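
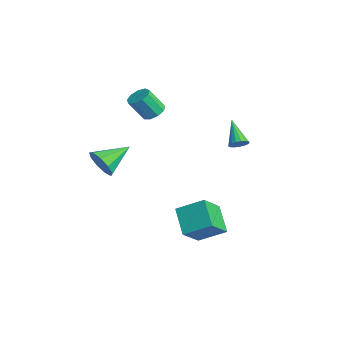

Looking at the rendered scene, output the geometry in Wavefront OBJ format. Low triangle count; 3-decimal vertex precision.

v 2.54 -0.323 -3.271
v 3.156 0.806 -2.579
v 3.764 -0.421 -4.201
v 4.38 0.708 -3.509
v 3.22 -1.308 -2.271
v 3.836 -0.179 -1.579
v 4.444 -1.406 -3.201
v 5.06 -0.277 -2.509
v 1.019 2.581 -0.004
v 1.355 2.548 0.364
v -0.099 2.659 1.024
v 1.336 2.783 0.325
v 1.244 2.972 0.211
v 1.1 3.072 0.048
v 0.938 3.059 -0.128
v 0.794 2.936 -0.275
v 0.702 2.732 -0.36
v 0.682 2.494 -0.363
v 0.739 2.275 -0.284
v 0.861 2.127 -0.141
v 1.018 2.083 0.033
v 1.176 2.152 0.199
v 1.297 2.32 0.319
v -1.121 -0.77 1.65
v -0.657 -0.451 1.908
v -0.774 -1.17 3.009
v -1.239 -1.49 2.75
v -1.028 -0.262 1.992
v -1.145 -0.981 3.093
v -1.442 -0.311 1.916
v -1.559 -1.031 3.016
v -1.706 -0.575 1.715
v -1.823 -1.295 2.816
v -1.697 -0.93 1.484
v -1.814 -1.65 2.584
v -1.418 -1.211 1.33
v -1.535 -1.93 2.43
v -1.001 -1.285 1.326
v -1.118 -2.005 2.426
v -0.64 -1.118 1.473
v -0.757 -1.838 2.574
v -0.504 -0.789 1.703
v -0.621 -1.508 2.804
v 1.23 -4.099 0.089
v 1.717 -4.263 0.741
v 0.87 -2.621 0.731
v 2.019 -4.012 0.331
v 1.952 -3.801 -0.192
v 1.547 -3.729 -0.583
v 0.994 -3.831 -0.66
v 0.551 -4.057 -0.386
v 0.426 -4.303 0.11
v 0.677 -4.453 0.596
v 1.186 -4.438 0.846
f 2 4 1
f 5 2 1
f 1 4 3
f 3 5 1
f 2 8 4
f 6 2 5
f 6 8 2
f 4 8 3
f 7 5 3
f 3 8 7
f 7 6 5
f 8 6 7
f 10 9 12
f 10 12 11
f 12 9 13
f 12 13 11
f 13 9 14
f 13 14 11
f 14 9 15
f 14 15 11
f 15 9 16
f 15 16 11
f 16 9 17
f 16 17 11
f 17 9 18
f 17 18 11
f 18 9 19
f 18 19 11
f 19 9 20
f 19 20 11
f 20 9 21
f 20 21 11
f 21 9 22
f 21 22 11
f 22 9 23
f 22 23 11
f 23 9 10
f 23 10 11
f 25 24 28
f 25 28 26
f 26 28 29
f 26 29 27
f 28 24 30
f 28 30 29
f 29 30 31
f 29 31 27
f 30 24 32
f 30 32 31
f 31 32 33
f 31 33 27
f 32 24 34
f 32 34 33
f 33 34 35
f 33 35 27
f 34 24 36
f 34 36 35
f 35 36 37
f 35 37 27
f 36 24 38
f 36 38 37
f 37 38 39
f 37 39 27
f 38 24 40
f 38 40 39
f 39 40 41
f 39 41 27
f 40 24 42
f 40 42 41
f 41 42 43
f 41 43 27
f 42 24 25
f 42 25 43
f 43 25 26
f 43 26 27
f 45 44 47
f 45 47 46
f 47 44 48
f 47 48 46
f 48 44 49
f 48 49 46
f 49 44 50
f 49 50 46
f 50 44 51
f 50 51 46
f 51 44 52
f 51 52 46
f 52 44 53
f 52 53 46
f 53 44 54
f 53 54 46
f 54 44 45
f 54 45 46



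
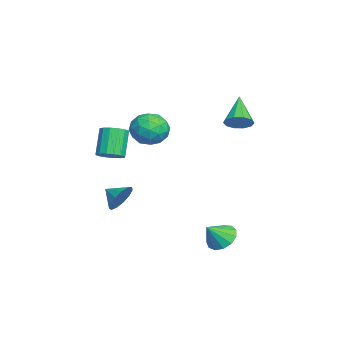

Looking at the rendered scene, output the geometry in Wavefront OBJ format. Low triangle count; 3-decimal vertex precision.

v -0.976 3.111 3.084
v -0.482 2.851 3.67
v -2.524 3.129 4.396
v -0.474 3.351 3.672
v -0.658 3.76 3.449
v -0.964 3.92 3.086
v -1.274 3.772 2.723
v -1.47 3.37 2.497
v -1.478 2.87 2.495
v -1.294 2.461 2.718
v -0.988 2.301 3.081
v -0.678 2.449 3.444
v -2.96 -1.078 0.748
v -2.391 -2.05 1.053
v -4.069 -1.25 2.267
v -3.5 -2.222 2.572
v -2.962 -1.189 2.633
v -2.277 -1.082 1.695
v -4.183 -2.218 1.625
v -3.498 -2.111 0.687
v -3.148 -2.755 1.595
v -2.393 -2.119 2.218
v -4.067 -1.181 1.102
v -3.312 -0.545 1.725
v -2.578 -1.549 0.767
v -3.882 -1.751 2.553
v -3.565 -1.144 2.589
v -3.231 -1.715 2.768
v -2.511 -0.98 1.144
v -2.177 -1.552 1.323
v -2.512 -1.045 2.252
v -4.283 -1.748 1.997
v -3.949 -2.32 2.176
v -3.229 -1.585 0.552
v -2.895 -2.156 0.731
v -3.948 -2.255 1.068
v -2.689 -2.535 1.265
v -3.34 -2.636 2.158
v -3.742 -2.633 1.601
v -3.339 -2.571 1.05
v -2.245 -2.161 1.631
v -2.897 -2.262 2.524
v -2.58 -1.655 2.56
v -2.178 -1.592 2.008
v -2.689 -2.575 1.95
v -3.563 -1.038 0.796
v -4.215 -1.139 1.689
v -4.282 -1.708 1.312
v -3.88 -1.645 0.76
v -3.12 -0.664 1.162
v -3.771 -0.765 2.055
v -3.121 -0.729 2.27
v -2.718 -0.667 1.719
v -3.771 -0.725 1.37
v 1.885 -2.866 -1.23
v 2.439 -2.785 -0.488
v 1.415 -3.694 -0.79
v 2.016 -2.492 -0.389
v 1.552 -2.318 -0.557
v 1.193 -2.317 -0.939
v 1.054 -2.491 -1.414
v 1.179 -2.783 -1.83
v 1.529 -3.102 -2.056
v 1.991 -3.346 -2.02
v 2.42 -3.437 -1.733
v 2.679 -3.347 -1.287
v 2.686 -3.104 -0.822
v 1.326 -3.425 1.565
v 1.961 -3.583 1.99
v 1.029 -3.432 3.44
v 0.394 -3.275 3.015
v 1.961 -3.181 1.948
v 1.028 -3.03 3.397
v 1.79 -2.845 1.803
v 0.858 -2.694 3.253
v 1.495 -2.665 1.595
v 0.563 -2.514 3.044
v 1.155 -2.688 1.378
v 0.223 -2.537 2.828
v 0.861 -2.909 1.212
v -0.072 -2.758 2.661
v 0.691 -3.268 1.14
v -0.241 -3.117 2.59
v 0.692 -3.67 1.183
v -0.241 -3.519 2.632
v 0.862 -4.006 1.327
v -0.07 -3.855 2.777
v 1.157 -4.186 1.536
v 0.225 -4.035 2.985
v 1.497 -4.163 1.752
v 0.565 -4.012 3.202
v 1.792 -3.942 1.919
v 0.859 -3.791 3.368
v 2.4 2.295 -3.737
v 3.243 2.414 -4.111
v 2.96 1.525 -2.723
v 3.174 2.809 -3.773
v 2.86 3.04 -3.424
v 2.399 3.035 -3.174
v 1.939 2.795 -3.103
v 1.625 2.395 -3.233
v 1.558 1.964 -3.523
v 1.758 1.638 -3.881
v 2.162 1.52 -4.193
v 2.642 1.648 -4.36
v 3.045 1.981 -4.33
f 2 1 4
f 2 4 3
f 4 1 5
f 4 5 3
f 5 1 6
f 5 6 3
f 6 1 7
f 6 7 3
f 7 1 8
f 7 8 3
f 8 1 9
f 8 9 3
f 9 1 10
f 9 10 3
f 10 1 11
f 10 11 3
f 11 1 12
f 11 12 3
f 12 1 2
f 12 2 3
f 13 50 29
f 50 24 53
f 29 53 18
f 50 53 29
f 13 29 25
f 29 18 30
f 25 30 14
f 29 30 25
f 13 25 34
f 25 14 35
f 34 35 20
f 25 35 34
f 13 34 46
f 34 20 49
f 46 49 23
f 34 49 46
f 13 46 50
f 46 23 54
f 50 54 24
f 46 54 50
f 14 30 41
f 30 18 44
f 41 44 22
f 30 44 41
f 18 53 31
f 53 24 52
f 31 52 17
f 53 52 31
f 24 54 51
f 54 23 47
f 51 47 15
f 54 47 51
f 23 49 48
f 49 20 36
f 48 36 19
f 49 36 48
f 20 35 40
f 35 14 37
f 40 37 21
f 35 37 40
f 16 42 28
f 42 22 43
f 28 43 17
f 42 43 28
f 16 28 26
f 28 17 27
f 26 27 15
f 28 27 26
f 16 26 33
f 26 15 32
f 33 32 19
f 26 32 33
f 16 33 38
f 33 19 39
f 38 39 21
f 33 39 38
f 16 38 42
f 38 21 45
f 42 45 22
f 38 45 42
f 17 43 31
f 43 22 44
f 31 44 18
f 43 44 31
f 15 27 51
f 27 17 52
f 51 52 24
f 27 52 51
f 19 32 48
f 32 15 47
f 48 47 23
f 32 47 48
f 21 39 40
f 39 19 36
f 40 36 20
f 39 36 40
f 22 45 41
f 45 21 37
f 41 37 14
f 45 37 41
f 56 55 58
f 56 58 57
f 58 55 59
f 58 59 57
f 59 55 60
f 59 60 57
f 60 55 61
f 60 61 57
f 61 55 62
f 61 62 57
f 62 55 63
f 62 63 57
f 63 55 64
f 63 64 57
f 64 55 65
f 64 65 57
f 65 55 66
f 65 66 57
f 66 55 67
f 66 67 57
f 67 55 56
f 67 56 57
f 69 68 72
f 69 72 70
f 70 72 73
f 70 73 71
f 72 68 74
f 72 74 73
f 73 74 75
f 73 75 71
f 74 68 76
f 74 76 75
f 75 76 77
f 75 77 71
f 76 68 78
f 76 78 77
f 77 78 79
f 77 79 71
f 78 68 80
f 78 80 79
f 79 80 81
f 79 81 71
f 80 68 82
f 80 82 81
f 81 82 83
f 81 83 71
f 82 68 84
f 82 84 83
f 83 84 85
f 83 85 71
f 84 68 86
f 84 86 85
f 85 86 87
f 85 87 71
f 86 68 88
f 86 88 87
f 87 88 89
f 87 89 71
f 88 68 90
f 88 90 89
f 89 90 91
f 89 91 71
f 90 68 92
f 90 92 91
f 91 92 93
f 91 93 71
f 92 68 69
f 92 69 93
f 93 69 70
f 93 70 71
f 95 94 97
f 95 97 96
f 97 94 98
f 97 98 96
f 98 94 99
f 98 99 96
f 99 94 100
f 99 100 96
f 100 94 101
f 100 101 96
f 101 94 102
f 101 102 96
f 102 94 103
f 102 103 96
f 103 94 104
f 103 104 96
f 104 94 105
f 104 105 96
f 105 94 106
f 105 106 96
f 106 94 95
f 106 95 96



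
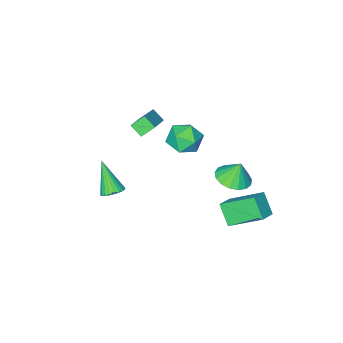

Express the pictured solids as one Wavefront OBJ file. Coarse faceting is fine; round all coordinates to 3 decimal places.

v -0.489 -3.598 -1.187
v -0.316 -4.289 -0.67
v -1.166 -3.299 -0.56
v -0.993 -3.99 -0.043
v 0.853 -2.55 -0.237
v 1.026 -3.241 0.28
v 0.176 -2.251 0.39
v 0.349 -2.942 0.907
v 3.369 -1.635 -2.769
v 4.046 -1.625 -2.707
v 3.231 -2.785 -1.091
v 3.978 -1.411 -2.566
v 3.818 -1.231 -2.456
v 3.589 -1.112 -2.393
v 3.326 -1.073 -2.388
v 3.071 -1.12 -2.441
v 2.86 -1.244 -2.544
v 2.727 -1.429 -2.681
v 2.692 -1.644 -2.832
v 2.76 -1.858 -2.973
v 2.921 -2.038 -3.083
v 3.15 -2.157 -3.146
v 3.412 -2.196 -3.151
v 3.668 -2.15 -3.098
v 3.879 -2.025 -2.995
v 4.011 -1.841 -2.858
v -1.744 2.401 -5.167
v -1.888 1.481 -4.108
v -2.859 3.853 -4.058
v -3.002 2.933 -2.999
v -0.778 2.787 -4.701
v -0.921 1.867 -3.642
v -1.892 4.239 -3.592
v -2.036 3.319 -2.533
v -0.555 3.382 0.143
v 0.392 3.591 0.341
v -0.845 3.598 1.297
v 0.207 4.01 0.217
v -0.152 4.284 0.076
v -0.604 4.352 -0.05
v -1.044 4.198 -0.132
v -1.373 3.857 -0.151
v -1.514 3.407 -0.103
v -1.436 2.952 0.002
v -1.155 2.595 0.139
v -0.738 2.419 0.276
v -0.278 2.463 0.383
v 0.118 2.718 0.435
v 0.36 3.125 0.42
v 0.719 1.867 2.614
v 1.369 1.112 2.915
v -0.009 0.808 1.525
v 0.641 0.053 1.826
v -0.093 0.398 2.478
v 0.357 1.053 3.151
v 1.003 0.867 1.289
v 1.453 1.522 1.962
v 1.545 0.494 2.096
v 0.867 0.204 2.831
v 0.493 1.716 1.609
v -0.185 1.426 2.344
f 2 4 1
f 5 2 1
f 1 4 3
f 3 5 1
f 2 8 4
f 6 2 5
f 6 8 2
f 4 8 3
f 7 5 3
f 3 8 7
f 7 6 5
f 8 6 7
f 10 9 12
f 10 12 11
f 12 9 13
f 12 13 11
f 13 9 14
f 13 14 11
f 14 9 15
f 14 15 11
f 15 9 16
f 15 16 11
f 16 9 17
f 16 17 11
f 17 9 18
f 17 18 11
f 18 9 19
f 18 19 11
f 19 9 20
f 19 20 11
f 20 9 21
f 20 21 11
f 21 9 22
f 21 22 11
f 22 9 23
f 22 23 11
f 23 9 24
f 23 24 11
f 24 9 25
f 24 25 11
f 25 9 26
f 25 26 11
f 26 9 10
f 26 10 11
f 28 30 27
f 31 28 27
f 27 30 29
f 29 31 27
f 28 34 30
f 32 28 31
f 32 34 28
f 30 34 29
f 33 31 29
f 29 34 33
f 33 32 31
f 34 32 33
f 36 35 38
f 36 38 37
f 38 35 39
f 38 39 37
f 39 35 40
f 39 40 37
f 40 35 41
f 40 41 37
f 41 35 42
f 41 42 37
f 42 35 43
f 42 43 37
f 43 35 44
f 43 44 37
f 44 35 45
f 44 45 37
f 45 35 46
f 45 46 37
f 46 35 47
f 46 47 37
f 47 35 48
f 47 48 37
f 48 35 49
f 48 49 37
f 49 35 36
f 49 36 37
f 50 61 55
f 50 55 51
f 50 51 57
f 50 57 60
f 50 60 61
f 51 55 59
f 55 61 54
f 61 60 52
f 60 57 56
f 57 51 58
f 53 59 54
f 53 54 52
f 53 52 56
f 53 56 58
f 53 58 59
f 54 59 55
f 52 54 61
f 56 52 60
f 58 56 57
f 59 58 51



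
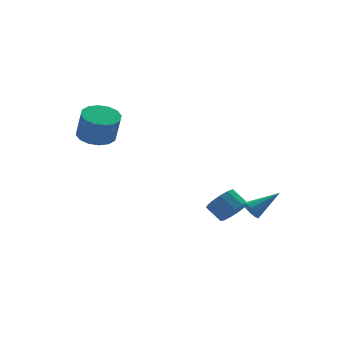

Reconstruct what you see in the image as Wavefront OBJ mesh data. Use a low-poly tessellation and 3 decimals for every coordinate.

v 1.733 -1.365 -3.61
v 2.547 -1.217 -3.231
v 2.081 -0.448 -2.53
v 1.267 -0.595 -2.91
v 2.507 -0.886 -3.621
v 2.041 -0.117 -2.92
v 2.221 -0.707 -4.007
v 1.756 0.062 -3.306
v 1.781 -0.737 -4.267
v 1.315 0.032 -3.567
v 1.325 -0.966 -4.319
v 0.859 -0.197 -3.618
v 0.999 -1.321 -4.146
v 0.533 -0.552 -3.445
v 0.905 -1.69 -3.803
v 0.44 -0.921 -3.102
v 1.075 -1.956 -3.398
v 0.609 -1.187 -2.698
v 1.453 -2.034 -3.061
v 0.988 -1.265 -2.36
v 1.921 -1.9 -2.899
v 1.455 -1.13 -2.198
v 2.328 -1.595 -2.962
v 1.862 -0.826 -2.261
v 1.925 -2.913 -2.879
v 2.204 -3.188 -3.346
v 3.555 -2.747 -2.001
v 2.203 -2.817 -3.414
v 2.095 -2.483 -3.277
v 1.922 -2.312 -2.988
v 1.75 -2.371 -2.658
v 1.645 -2.637 -2.412
v 1.646 -3.008 -2.345
v 1.754 -3.343 -2.482
v 1.927 -3.513 -2.77
v 2.099 -3.454 -3.101
v -3.703 3.959 0.583
v -2.704 4.31 0.63
v -2.598 3.792 2.225
v -3.597 3.441 2.177
v -3.012 4.736 0.789
v -2.906 4.218 2.384
v -3.505 4.953 0.892
v -3.399 4.435 2.487
v -4.051 4.904 0.913
v -3.945 4.386 2.507
v -4.504 4.602 0.845
v -4.398 4.084 2.439
v -4.742 4.127 0.706
v -4.636 3.61 2.301
v -4.702 3.608 0.535
v -4.596 3.09 2.13
v -4.394 3.182 0.376
v -4.288 2.664 1.971
v -3.901 2.965 0.273
v -3.795 2.447 1.868
v -3.355 3.014 0.253
v -3.249 2.496 1.847
v -2.902 3.316 0.321
v -2.796 2.798 1.915
v -2.664 3.79 0.459
v -2.558 3.273 2.054
f 2 1 5
f 2 5 3
f 3 5 6
f 3 6 4
f 5 1 7
f 5 7 6
f 6 7 8
f 6 8 4
f 7 1 9
f 7 9 8
f 8 9 10
f 8 10 4
f 9 1 11
f 9 11 10
f 10 11 12
f 10 12 4
f 11 1 13
f 11 13 12
f 12 13 14
f 12 14 4
f 13 1 15
f 13 15 14
f 14 15 16
f 14 16 4
f 15 1 17
f 15 17 16
f 16 17 18
f 16 18 4
f 17 1 19
f 17 19 18
f 18 19 20
f 18 20 4
f 19 1 21
f 19 21 20
f 20 21 22
f 20 22 4
f 21 1 23
f 21 23 22
f 22 23 24
f 22 24 4
f 23 1 2
f 23 2 24
f 24 2 3
f 24 3 4
f 26 25 28
f 26 28 27
f 28 25 29
f 28 29 27
f 29 25 30
f 29 30 27
f 30 25 31
f 30 31 27
f 31 25 32
f 31 32 27
f 32 25 33
f 32 33 27
f 33 25 34
f 33 34 27
f 34 25 35
f 34 35 27
f 35 25 36
f 35 36 27
f 36 25 26
f 36 26 27
f 38 37 41
f 38 41 39
f 39 41 42
f 39 42 40
f 41 37 43
f 41 43 42
f 42 43 44
f 42 44 40
f 43 37 45
f 43 45 44
f 44 45 46
f 44 46 40
f 45 37 47
f 45 47 46
f 46 47 48
f 46 48 40
f 47 37 49
f 47 49 48
f 48 49 50
f 48 50 40
f 49 37 51
f 49 51 50
f 50 51 52
f 50 52 40
f 51 37 53
f 51 53 52
f 52 53 54
f 52 54 40
f 53 37 55
f 53 55 54
f 54 55 56
f 54 56 40
f 55 37 57
f 55 57 56
f 56 57 58
f 56 58 40
f 57 37 59
f 57 59 58
f 58 59 60
f 58 60 40
f 59 37 61
f 59 61 60
f 60 61 62
f 60 62 40
f 61 37 38
f 61 38 62
f 62 38 39
f 62 39 40



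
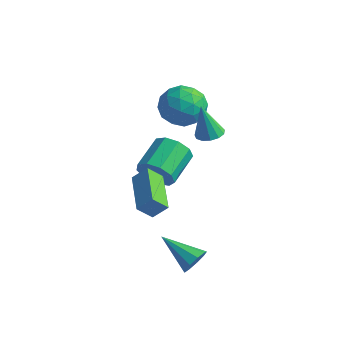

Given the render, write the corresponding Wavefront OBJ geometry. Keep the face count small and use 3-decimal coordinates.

v -2.4 1.946 1.412
v -1.74 1.142 1.111
v -3 0.958 2.729
v -2.34 0.154 2.428
v -1.929 1.063 2.851
v -1.558 1.673 2.037
v -3.182 0.427 1.803
v -2.811 1.037 0.989
v -2.223 0.203 1.352
v -1.449 0.596 2
v -3.291 1.504 1.84
v -2.517 1.897 2.488
v -2.017 1.63 1.146
v -2.723 0.47 2.694
v -2.482 1.004 2.943
v -2.093 0.531 2.766
v -1.911 1.943 1.69
v -1.522 1.47 1.513
v -1.634 1.424 2.536
v -3.218 0.63 2.327
v -2.829 0.157 2.15
v -2.647 1.569 1.074
v -2.258 1.096 0.897
v -3.106 0.676 1.304
v -1.913 0.606 1.111
v -2.266 0.026 1.885
v -2.761 0.186 1.518
v -2.542 0.545 1.039
v -1.458 0.837 1.491
v -1.811 0.257 2.266
v -1.569 0.791 2.514
v -1.351 1.15 2.036
v -1.742 0.286 1.633
v -2.929 1.843 1.574
v -3.282 1.263 2.349
v -3.389 0.95 1.804
v -3.171 1.309 1.326
v -2.474 2.074 1.955
v -2.827 1.494 2.729
v -2.198 1.555 2.801
v -1.979 1.914 2.322
v -2.998 1.814 2.207
v -0.429 0.408 1.491
v 0.147 0.59 1.629
v -0.751 0.232 3.069
v -0.049 0.879 1.621
v -0.365 1.019 1.572
v -0.702 0.964 1.497
v -0.952 0.733 1.42
v -1.036 0.398 1.366
v -0.928 0.066 1.352
v -0.661 -0.157 1.381
v -0.32 -0.201 1.446
v -0.014 -0.052 1.525
v 0.16 0.243 1.593
v -2.993 -0.451 -2.507
v -3.373 -0.987 -1.863
v -2.492 -0.059 -1.885
v -2.871 -0.594 -1.241
v -1.469 -1.906 -2.819
v -1.848 -2.441 -2.175
v -0.967 -1.513 -2.197
v -1.347 -2.049 -1.553
v -3.291 0.387 -2.454
v -2.843 0.181 -1.689
v -3.161 1.747 -1.081
v -3.609 1.953 -1.846
v -2.451 0.423 -2.107
v -2.768 1.989 -1.499
v -2.451 0.648 -2.688
v -2.769 2.214 -2.08
v -2.845 0.751 -3.159
v -3.163 2.317 -2.551
v -3.448 0.684 -3.3
v -3.765 2.25 -2.692
v -3.977 0.477 -3.045
v -4.295 2.044 -2.437
v -4.185 0.229 -2.514
v -4.503 1.795 -1.906
v -3.975 0.054 -1.955
v -4.293 1.62 -1.347
v -3.445 0.035 -1.629
v -3.763 1.602 -1.021
v 1.907 -3.305 -2.859
v 2.197 -3.514 -2.304
v 0.313 -3.455 -2.081
v 2.158 -3.064 -2.298
v 2.001 -2.727 -2.554
v 1.801 -2.661 -2.953
v 1.65 -2.896 -3.308
v 1.619 -3.323 -3.452
v 1.724 -3.741 -3.319
v 1.914 -3.956 -2.97
v 2.101 -3.866 -2.569
f 1 38 17
f 38 12 41
f 17 41 6
f 38 41 17
f 1 17 13
f 17 6 18
f 13 18 2
f 17 18 13
f 1 13 22
f 13 2 23
f 22 23 8
f 13 23 22
f 1 22 34
f 22 8 37
f 34 37 11
f 22 37 34
f 1 34 38
f 34 11 42
f 38 42 12
f 34 42 38
f 2 18 29
f 18 6 32
f 29 32 10
f 18 32 29
f 6 41 19
f 41 12 40
f 19 40 5
f 41 40 19
f 12 42 39
f 42 11 35
f 39 35 3
f 42 35 39
f 11 37 36
f 37 8 24
f 36 24 7
f 37 24 36
f 8 23 28
f 23 2 25
f 28 25 9
f 23 25 28
f 4 30 16
f 30 10 31
f 16 31 5
f 30 31 16
f 4 16 14
f 16 5 15
f 14 15 3
f 16 15 14
f 4 14 21
f 14 3 20
f 21 20 7
f 14 20 21
f 4 21 26
f 21 7 27
f 26 27 9
f 21 27 26
f 4 26 30
f 26 9 33
f 30 33 10
f 26 33 30
f 5 31 19
f 31 10 32
f 19 32 6
f 31 32 19
f 3 15 39
f 15 5 40
f 39 40 12
f 15 40 39
f 7 20 36
f 20 3 35
f 36 35 11
f 20 35 36
f 9 27 28
f 27 7 24
f 28 24 8
f 27 24 28
f 10 33 29
f 33 9 25
f 29 25 2
f 33 25 29
f 44 43 46
f 44 46 45
f 46 43 47
f 46 47 45
f 47 43 48
f 47 48 45
f 48 43 49
f 48 49 45
f 49 43 50
f 49 50 45
f 50 43 51
f 50 51 45
f 51 43 52
f 51 52 45
f 52 43 53
f 52 53 45
f 53 43 54
f 53 54 45
f 54 43 55
f 54 55 45
f 55 43 44
f 55 44 45
f 57 59 56
f 60 57 56
f 56 59 58
f 58 60 56
f 57 63 59
f 61 57 60
f 61 63 57
f 59 63 58
f 62 60 58
f 58 63 62
f 62 61 60
f 63 61 62
f 65 64 68
f 65 68 66
f 66 68 69
f 66 69 67
f 68 64 70
f 68 70 69
f 69 70 71
f 69 71 67
f 70 64 72
f 70 72 71
f 71 72 73
f 71 73 67
f 72 64 74
f 72 74 73
f 73 74 75
f 73 75 67
f 74 64 76
f 74 76 75
f 75 76 77
f 75 77 67
f 76 64 78
f 76 78 77
f 77 78 79
f 77 79 67
f 78 64 80
f 78 80 79
f 79 80 81
f 79 81 67
f 80 64 82
f 80 82 81
f 81 82 83
f 81 83 67
f 82 64 65
f 82 65 83
f 83 65 66
f 83 66 67
f 85 84 87
f 85 87 86
f 87 84 88
f 87 88 86
f 88 84 89
f 88 89 86
f 89 84 90
f 89 90 86
f 90 84 91
f 90 91 86
f 91 84 92
f 91 92 86
f 92 84 93
f 92 93 86
f 93 84 94
f 93 94 86
f 94 84 85
f 94 85 86



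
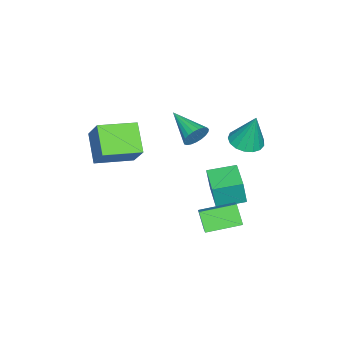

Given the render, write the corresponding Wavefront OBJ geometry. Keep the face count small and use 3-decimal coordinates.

v 0.102 2.496 -4.023
v -0.481 1.922 -3
v 1.527 3.102 -2.872
v 0.945 2.528 -1.849
v 1.115 0.812 -4.391
v 0.533 0.238 -3.368
v 2.541 1.418 -3.24
v 1.958 0.844 -2.217
v -2.17 1.871 0.797
v -1.451 2.51 0.565
v -2.01 2.449 2.883
v -1.847 2.766 0.524
v -2.318 2.817 0.546
v -2.755 2.651 0.626
v -3.057 2.306 0.744
v -3.157 1.861 0.875
v -3.03 1.419 0.988
v -2.706 1.08 1.058
v -2.259 0.922 1.067
v -1.792 0.982 1.015
v -1.411 1.245 0.913
v -1.204 1.651 0.784
v -1.219 2.108 0.659
v 3.974 -4.111 1.685
v 2.722 -4.95 2.858
v 2.637 -2.472 1.431
v 1.385 -3.312 2.604
v 4.755 -3.248 3.136
v 3.503 -4.088 4.309
v 3.418 -1.61 2.882
v 2.166 -2.449 4.055
v -2.003 -0.879 0.46
v -1.556 -0.86 1.147
v -3.037 -2.621 1.18
v -1.824 -0.666 1.231
v -2.123 -0.509 1.182
v -2.401 -0.416 1.008
v -2.61 -0.403 0.739
v -2.715 -0.473 0.422
v -2.696 -0.612 0.111
v -2.557 -0.798 -0.139
v -2.323 -0.998 -0.286
v -2.034 -1.177 -0.304
v -1.739 -1.304 -0.189
v -1.49 -1.358 0.037
v -1.329 -1.33 0.337
v -1.286 -1.223 0.657
v -1.366 -1.057 0.944
v -3.274 1.209 -3.699
v -3.061 1.056 -2.11
v -1.701 2.156 -3.819
v -1.488 2.003 -2.23
v -2.432 -0.223 -3.95
v -2.219 -0.376 -2.361
v -0.859 0.724 -4.07
v -0.646 0.571 -2.481
f 2 4 1
f 5 2 1
f 1 4 3
f 3 5 1
f 2 8 4
f 6 2 5
f 6 8 2
f 4 8 3
f 7 5 3
f 3 8 7
f 7 6 5
f 8 6 7
f 10 9 12
f 10 12 11
f 12 9 13
f 12 13 11
f 13 9 14
f 13 14 11
f 14 9 15
f 14 15 11
f 15 9 16
f 15 16 11
f 16 9 17
f 16 17 11
f 17 9 18
f 17 18 11
f 18 9 19
f 18 19 11
f 19 9 20
f 19 20 11
f 20 9 21
f 20 21 11
f 21 9 22
f 21 22 11
f 22 9 23
f 22 23 11
f 23 9 10
f 23 10 11
f 25 27 24
f 28 25 24
f 24 27 26
f 26 28 24
f 25 31 27
f 29 25 28
f 29 31 25
f 27 31 26
f 30 28 26
f 26 31 30
f 30 29 28
f 31 29 30
f 33 32 35
f 33 35 34
f 35 32 36
f 35 36 34
f 36 32 37
f 36 37 34
f 37 32 38
f 37 38 34
f 38 32 39
f 38 39 34
f 39 32 40
f 39 40 34
f 40 32 41
f 40 41 34
f 41 32 42
f 41 42 34
f 42 32 43
f 42 43 34
f 43 32 44
f 43 44 34
f 44 32 45
f 44 45 34
f 45 32 46
f 45 46 34
f 46 32 47
f 46 47 34
f 47 32 48
f 47 48 34
f 48 32 33
f 48 33 34
f 50 52 49
f 53 50 49
f 49 52 51
f 51 53 49
f 50 56 52
f 54 50 53
f 54 56 50
f 52 56 51
f 55 53 51
f 51 56 55
f 55 54 53
f 56 54 55



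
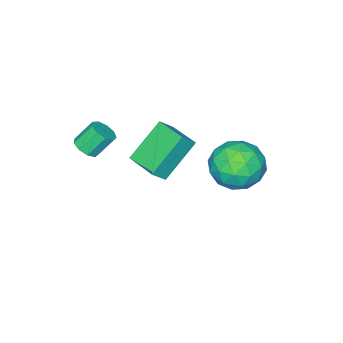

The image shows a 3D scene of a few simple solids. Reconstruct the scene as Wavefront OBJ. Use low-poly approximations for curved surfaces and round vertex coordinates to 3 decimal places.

v -3.502 2.205 -0.827
v -2.373 2.475 -1.081
v -3.227 0.425 -1.499
v -2.098 0.695 -1.753
v -2.449 0.61 -0.621
v -2.619 1.71 -0.205
v -2.981 1.19 -2.375
v -3.151 2.29 -1.959
v -2.051 1.848 -2.037
v -1.722 1.489 -0.953
v -3.878 1.411 -1.627
v -3.549 1.052 -0.543
v -2.962 2.496 -0.895
v -2.638 0.404 -1.685
v -2.844 0.354 -1.02
v -2.181 0.513 -1.169
v -3.106 2.047 -0.38
v -2.443 2.205 -0.529
v -2.487 1.109 -0.259
v -3.157 0.695 -2.051
v -2.494 0.853 -2.2
v -3.419 2.387 -1.411
v -2.756 2.546 -1.56
v -3.113 1.791 -2.321
v -2.109 2.286 -1.606
v -1.947 1.24 -2.001
v -2.466 1.531 -2.367
v -2.566 2.178 -2.122
v -1.916 2.076 -0.969
v -1.754 1.03 -1.364
v -1.96 0.979 -0.699
v -2.06 1.626 -0.454
v -1.726 1.707 -1.531
v -3.846 1.87 -1.216
v -3.684 0.824 -1.611
v -3.54 1.274 -2.126
v -3.64 1.921 -1.881
v -3.653 1.66 -0.579
v -3.491 0.614 -0.974
v -3.034 0.722 -0.458
v -3.134 1.369 -0.213
v -3.874 1.193 -1.049
v -4.489 -3.45 -2.81
v -3.868 -3.601 -2.176
v -4.182 -1.922 -2.747
v -3.561 -2.073 -2.113
v -2.999 -3.687 -4.327
v -2.378 -3.838 -3.693
v -2.692 -2.159 -4.264
v -2.071 -2.31 -3.63
v 0.639 -3.145 -0.77
v 1.146 -2.998 -0.506
v 0.568 -2.589 0.375
v 0.061 -2.735 0.11
v 1.015 -2.691 -0.734
v 0.437 -2.282 0.147
v 0.708 -2.597 -0.979
v 0.131 -2.188 -0.098
v 0.369 -2.759 -1.126
v -0.208 -2.35 -0.245
v 0.156 -3.101 -1.107
v -0.421 -2.692 -0.226
v 0.169 -3.464 -0.93
v -0.409 -3.055 -0.049
v 0.402 -3.677 -0.679
v -0.176 -3.268 0.202
v 0.745 -3.641 -0.47
v 0.168 -3.232 0.411
v 1.039 -3.373 -0.402
v 0.462 -2.964 0.479
f 1 38 17
f 38 12 41
f 17 41 6
f 38 41 17
f 1 17 13
f 17 6 18
f 13 18 2
f 17 18 13
f 1 13 22
f 13 2 23
f 22 23 8
f 13 23 22
f 1 22 34
f 22 8 37
f 34 37 11
f 22 37 34
f 1 34 38
f 34 11 42
f 38 42 12
f 34 42 38
f 2 18 29
f 18 6 32
f 29 32 10
f 18 32 29
f 6 41 19
f 41 12 40
f 19 40 5
f 41 40 19
f 12 42 39
f 42 11 35
f 39 35 3
f 42 35 39
f 11 37 36
f 37 8 24
f 36 24 7
f 37 24 36
f 8 23 28
f 23 2 25
f 28 25 9
f 23 25 28
f 4 30 16
f 30 10 31
f 16 31 5
f 30 31 16
f 4 16 14
f 16 5 15
f 14 15 3
f 16 15 14
f 4 14 21
f 14 3 20
f 21 20 7
f 14 20 21
f 4 21 26
f 21 7 27
f 26 27 9
f 21 27 26
f 4 26 30
f 26 9 33
f 30 33 10
f 26 33 30
f 5 31 19
f 31 10 32
f 19 32 6
f 31 32 19
f 3 15 39
f 15 5 40
f 39 40 12
f 15 40 39
f 7 20 36
f 20 3 35
f 36 35 11
f 20 35 36
f 9 27 28
f 27 7 24
f 28 24 8
f 27 24 28
f 10 33 29
f 33 9 25
f 29 25 2
f 33 25 29
f 44 46 43
f 47 44 43
f 43 46 45
f 45 47 43
f 44 50 46
f 48 44 47
f 48 50 44
f 46 50 45
f 49 47 45
f 45 50 49
f 49 48 47
f 50 48 49
f 52 51 55
f 52 55 53
f 53 55 56
f 53 56 54
f 55 51 57
f 55 57 56
f 56 57 58
f 56 58 54
f 57 51 59
f 57 59 58
f 58 59 60
f 58 60 54
f 59 51 61
f 59 61 60
f 60 61 62
f 60 62 54
f 61 51 63
f 61 63 62
f 62 63 64
f 62 64 54
f 63 51 65
f 63 65 64
f 64 65 66
f 64 66 54
f 65 51 67
f 65 67 66
f 66 67 68
f 66 68 54
f 67 51 69
f 67 69 68
f 68 69 70
f 68 70 54
f 69 51 52
f 69 52 70
f 70 52 53
f 70 53 54



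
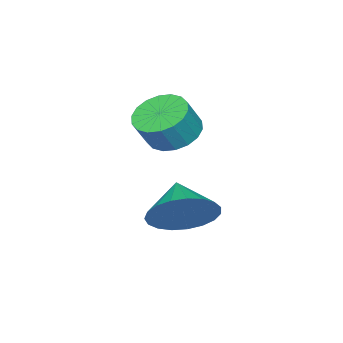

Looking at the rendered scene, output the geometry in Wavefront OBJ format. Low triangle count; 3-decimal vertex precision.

v -1.501 -0.312 3.496
v -0.89 0.14 3.189
v -0.368 0.025 4.057
v -0.979 -0.428 4.364
v -1.103 0.39 3.35
v -0.581 0.274 4.218
v -1.395 0.5 3.54
v -0.872 0.384 4.408
v -1.707 0.449 3.721
v -1.185 0.333 4.589
v -1.979 0.247 3.858
v -1.457 0.132 4.726
v -2.156 -0.065 3.923
v -1.634 -0.18 4.791
v -2.204 -0.426 3.903
v -1.681 -0.542 4.772
v -2.112 -0.765 3.803
v -1.59 -0.88 4.671
v -1.899 -1.014 3.642
v -1.377 -1.13 4.51
v -1.608 -1.124 3.452
v -1.085 -1.24 4.32
v -1.295 -1.073 3.271
v -0.773 -1.189 4.139
v -1.023 -0.872 3.134
v -0.501 -0.987 4.002
v -0.846 -0.56 3.069
v -0.324 -0.675 3.937
v -0.799 -0.198 3.088
v -0.276 -0.314 3.957
v -0.262 0.8 1.238
v 0.398 0.028 1.147
v -1.038 0.06 1.882
v 0.525 0.21 1.509
v 0.515 0.494 1.824
v 0.371 0.831 2.037
v 0.118 1.162 2.113
v -0.202 1.431 2.038
v -0.531 1.591 1.824
v -0.814 1.614 1.509
v -1.002 1.496 1.147
v -1.062 1.258 0.801
v -0.983 0.941 0.531
v -0.78 0.599 0.383
v -0.487 0.292 0.383
v -0.156 0.073 0.531
v 0.158 -0.02 0.801
f 2 1 5
f 2 5 3
f 3 5 6
f 3 6 4
f 5 1 7
f 5 7 6
f 6 7 8
f 6 8 4
f 7 1 9
f 7 9 8
f 8 9 10
f 8 10 4
f 9 1 11
f 9 11 10
f 10 11 12
f 10 12 4
f 11 1 13
f 11 13 12
f 12 13 14
f 12 14 4
f 13 1 15
f 13 15 14
f 14 15 16
f 14 16 4
f 15 1 17
f 15 17 16
f 16 17 18
f 16 18 4
f 17 1 19
f 17 19 18
f 18 19 20
f 18 20 4
f 19 1 21
f 19 21 20
f 20 21 22
f 20 22 4
f 21 1 23
f 21 23 22
f 22 23 24
f 22 24 4
f 23 1 25
f 23 25 24
f 24 25 26
f 24 26 4
f 25 1 27
f 25 27 26
f 26 27 28
f 26 28 4
f 27 1 29
f 27 29 28
f 28 29 30
f 28 30 4
f 29 1 2
f 29 2 30
f 30 2 3
f 30 3 4
f 32 31 34
f 32 34 33
f 34 31 35
f 34 35 33
f 35 31 36
f 35 36 33
f 36 31 37
f 36 37 33
f 37 31 38
f 37 38 33
f 38 31 39
f 38 39 33
f 39 31 40
f 39 40 33
f 40 31 41
f 40 41 33
f 41 31 42
f 41 42 33
f 42 31 43
f 42 43 33
f 43 31 44
f 43 44 33
f 44 31 45
f 44 45 33
f 45 31 46
f 45 46 33
f 46 31 47
f 46 47 33
f 47 31 32
f 47 32 33



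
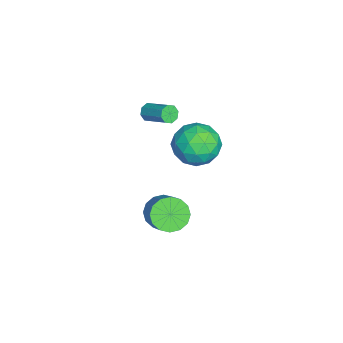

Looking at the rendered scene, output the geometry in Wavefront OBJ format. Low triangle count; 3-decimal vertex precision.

v 1.588 1.149 1.069
v 1.987 1.607 0.418
v 3.031 2.009 1.341
v 2.632 1.551 1.991
v 1.698 1.907 0.615
v 2.742 2.309 1.537
v 1.379 2.003 0.933
v 2.423 2.405 1.856
v 1.116 1.871 1.288
v 2.16 2.273 2.21
v 0.98 1.546 1.584
v 2.024 1.948 2.506
v 1.007 1.114 1.742
v 2.051 1.516 2.664
v 1.189 0.691 1.719
v 2.233 1.093 2.642
v 1.478 0.391 1.523
v 2.522 0.793 2.445
v 1.797 0.295 1.204
v 2.841 0.697 2.127
v 2.06 0.427 0.85
v 3.104 0.829 1.772
v 2.196 0.752 0.554
v 3.24 1.154 1.476
v 2.169 1.184 0.396
v 3.213 1.586 1.318
v -3.691 0.021 3.205
v -3.279 -0.151 2.957
v -2.438 0.867 3.648
v -2.849 1.039 3.895
v -3.463 0.133 2.762
v -2.622 1.151 3.453
v -3.78 0.352 2.827
v -2.939 1.369 3.517
v -4.045 0.376 3.113
v -3.203 1.394 3.803
v -4.102 0.193 3.452
v -3.261 1.211 4.143
v -3.918 -0.091 3.647
v -3.077 0.927 4.338
v -3.601 -0.309 3.583
v -2.76 0.708 4.273
v -3.337 -0.334 3.297
v -2.495 0.684 3.987
v -2.934 3.229 1.035
v -2.159 2.293 0.839
v -3.861 2.167 2.441
v -3.086 1.231 2.245
v -2.677 2.271 2.761
v -2.105 2.927 1.892
v -3.915 1.533 1.388
v -3.343 2.189 0.519
v -2.766 1.245 1.057
v -2.001 1.701 1.906
v -4.019 2.759 1.374
v -3.254 3.215 2.223
v -2.465 2.854 0.814
v -3.555 1.606 2.466
v -3.315 2.217 2.77
v -2.859 1.667 2.654
v -2.433 3.227 1.433
v -1.978 2.677 1.318
v -2.282 2.664 2.447
v -4.042 1.783 1.962
v -3.587 1.233 1.847
v -3.161 2.793 0.626
v -2.705 2.243 0.51
v -3.738 1.796 0.833
v -2.366 1.689 0.827
v -2.911 1.064 1.653
v -3.398 1.242 1.149
v -3.062 1.627 0.638
v -1.917 1.956 1.326
v -2.461 1.332 2.152
v -2.221 1.943 2.455
v -1.885 2.329 1.945
v -2.273 1.34 1.454
v -3.559 3.128 1.128
v -4.103 2.504 1.954
v -4.135 2.131 1.335
v -3.799 2.517 0.825
v -3.109 3.396 1.627
v -3.654 2.771 2.453
v -2.958 2.833 2.642
v -2.622 3.218 2.131
v -3.747 3.12 1.826
f 2 1 5
f 2 5 3
f 3 5 6
f 3 6 4
f 5 1 7
f 5 7 6
f 6 7 8
f 6 8 4
f 7 1 9
f 7 9 8
f 8 9 10
f 8 10 4
f 9 1 11
f 9 11 10
f 10 11 12
f 10 12 4
f 11 1 13
f 11 13 12
f 12 13 14
f 12 14 4
f 13 1 15
f 13 15 14
f 14 15 16
f 14 16 4
f 15 1 17
f 15 17 16
f 16 17 18
f 16 18 4
f 17 1 19
f 17 19 18
f 18 19 20
f 18 20 4
f 19 1 21
f 19 21 20
f 20 21 22
f 20 22 4
f 21 1 23
f 21 23 22
f 22 23 24
f 22 24 4
f 23 1 25
f 23 25 24
f 24 25 26
f 24 26 4
f 25 1 2
f 25 2 26
f 26 2 3
f 26 3 4
f 28 27 31
f 28 31 29
f 29 31 32
f 29 32 30
f 31 27 33
f 31 33 32
f 32 33 34
f 32 34 30
f 33 27 35
f 33 35 34
f 34 35 36
f 34 36 30
f 35 27 37
f 35 37 36
f 36 37 38
f 36 38 30
f 37 27 39
f 37 39 38
f 38 39 40
f 38 40 30
f 39 27 41
f 39 41 40
f 40 41 42
f 40 42 30
f 41 27 43
f 41 43 42
f 42 43 44
f 42 44 30
f 43 27 28
f 43 28 44
f 44 28 29
f 44 29 30
f 45 82 61
f 82 56 85
f 61 85 50
f 82 85 61
f 45 61 57
f 61 50 62
f 57 62 46
f 61 62 57
f 45 57 66
f 57 46 67
f 66 67 52
f 57 67 66
f 45 66 78
f 66 52 81
f 78 81 55
f 66 81 78
f 45 78 82
f 78 55 86
f 82 86 56
f 78 86 82
f 46 62 73
f 62 50 76
f 73 76 54
f 62 76 73
f 50 85 63
f 85 56 84
f 63 84 49
f 85 84 63
f 56 86 83
f 86 55 79
f 83 79 47
f 86 79 83
f 55 81 80
f 81 52 68
f 80 68 51
f 81 68 80
f 52 67 72
f 67 46 69
f 72 69 53
f 67 69 72
f 48 74 60
f 74 54 75
f 60 75 49
f 74 75 60
f 48 60 58
f 60 49 59
f 58 59 47
f 60 59 58
f 48 58 65
f 58 47 64
f 65 64 51
f 58 64 65
f 48 65 70
f 65 51 71
f 70 71 53
f 65 71 70
f 48 70 74
f 70 53 77
f 74 77 54
f 70 77 74
f 49 75 63
f 75 54 76
f 63 76 50
f 75 76 63
f 47 59 83
f 59 49 84
f 83 84 56
f 59 84 83
f 51 64 80
f 64 47 79
f 80 79 55
f 64 79 80
f 53 71 72
f 71 51 68
f 72 68 52
f 71 68 72
f 54 77 73
f 77 53 69
f 73 69 46
f 77 69 73



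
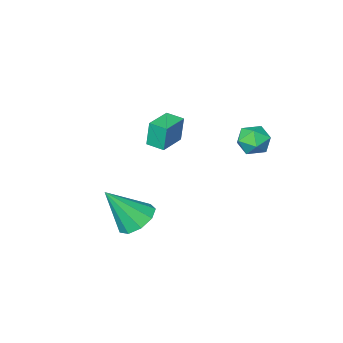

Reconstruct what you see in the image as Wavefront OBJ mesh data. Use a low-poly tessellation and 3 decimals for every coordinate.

v -2.834 0.647 1.898
v -2.397 -0.039 2.002
v -3.903 -0.081 1.598
v -3.466 -0.767 1.702
v -3.652 -0.297 2.348
v -2.992 0.153 2.533
v -3.308 -0.273 1.067
v -2.648 0.177 1.252
v -2.69 -0.608 1.489
v -2.902 -0.622 2.281
v -3.398 0.502 1.319
v -3.61 0.488 2.111
v 1.862 -0.88 -1.777
v 2.576 -0.301 -2.054
v 2.998 -1.48 -0.103
v 2.164 0.023 -1.658
v 1.611 -0.075 -1.319
v 1.175 -0.551 -1.193
v 1.061 -1.18 -1.342
v 1.322 -1.669 -1.694
v 1.836 -1.789 -2.085
v 2.362 -1.484 -2.332
v 2.654 -0.896 -2.32
v -1.217 -4.091 0.564
v -1.333 -4.041 1.838
v -1.616 -3.332 0.498
v -1.732 -3.282 1.772
v -0.028 -3.458 0.648
v -0.144 -3.408 1.922
v -0.427 -2.699 0.582
v -0.543 -2.649 1.856
f 1 12 6
f 1 6 2
f 1 2 8
f 1 8 11
f 1 11 12
f 2 6 10
f 6 12 5
f 12 11 3
f 11 8 7
f 8 2 9
f 4 10 5
f 4 5 3
f 4 3 7
f 4 7 9
f 4 9 10
f 5 10 6
f 3 5 12
f 7 3 11
f 9 7 8
f 10 9 2
f 14 13 16
f 14 16 15
f 16 13 17
f 16 17 15
f 17 13 18
f 17 18 15
f 18 13 19
f 18 19 15
f 19 13 20
f 19 20 15
f 20 13 21
f 20 21 15
f 21 13 22
f 21 22 15
f 22 13 23
f 22 23 15
f 23 13 14
f 23 14 15
f 25 27 24
f 28 25 24
f 24 27 26
f 26 28 24
f 25 31 27
f 29 25 28
f 29 31 25
f 27 31 26
f 30 28 26
f 26 31 30
f 30 29 28
f 31 29 30



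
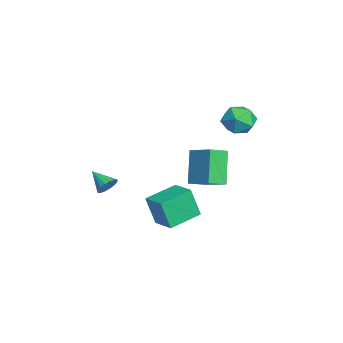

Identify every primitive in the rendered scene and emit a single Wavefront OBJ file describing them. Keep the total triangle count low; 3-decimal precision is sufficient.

v 2.875 0.771 -1.579
v 1.696 0.929 0.248
v 2.333 1.726 -2.011
v 1.154 1.884 -0.184
v 4.066 1.756 -0.896
v 2.887 1.914 0.931
v 3.524 2.711 -1.328
v 2.345 2.869 0.499
v 1.646 -3.383 -2.381
v 2.057 -3.903 -2.474
v 0.794 -4.177 -1.699
v 2.161 -3.759 -2.176
v 2.127 -3.514 -1.934
v 1.964 -3.233 -1.811
v 1.715 -2.993 -1.841
v 1.448 -2.857 -2.016
v 1.234 -2.862 -2.288
v 1.131 -3.007 -2.586
v 1.165 -3.252 -2.829
v 1.328 -3.532 -2.952
v 1.576 -3.772 -2.922
v 1.843 -3.908 -2.747
v 3.24 -0.934 -4.287
v 3.067 -1.446 -2.539
v 2.2 0.674 -3.919
v 2.027 0.162 -2.171
v 4.493 -0.202 -3.949
v 4.32 -0.714 -2.201
v 3.453 1.406 -3.581
v 3.28 0.894 -1.833
v 0.989 4.144 2.779
v 1.552 4.223 1.857
v -0.012 2.897 2.063
v 0.551 2.976 1.141
v 1.017 2.562 2.026
v 1.636 3.333 2.469
v -0.096 3.787 1.451
v 0.523 4.558 1.894
v 0.881 4.002 1.036
v 1.569 3.245 1.392
v -0.029 3.875 2.528
v 0.659 3.118 2.884
f 2 4 1
f 5 2 1
f 1 4 3
f 3 5 1
f 2 8 4
f 6 2 5
f 6 8 2
f 4 8 3
f 7 5 3
f 3 8 7
f 7 6 5
f 8 6 7
f 10 9 12
f 10 12 11
f 12 9 13
f 12 13 11
f 13 9 14
f 13 14 11
f 14 9 15
f 14 15 11
f 15 9 16
f 15 16 11
f 16 9 17
f 16 17 11
f 17 9 18
f 17 18 11
f 18 9 19
f 18 19 11
f 19 9 20
f 19 20 11
f 20 9 21
f 20 21 11
f 21 9 22
f 21 22 11
f 22 9 10
f 22 10 11
f 24 26 23
f 27 24 23
f 23 26 25
f 25 27 23
f 24 30 26
f 28 24 27
f 28 30 24
f 26 30 25
f 29 27 25
f 25 30 29
f 29 28 27
f 30 28 29
f 31 42 36
f 31 36 32
f 31 32 38
f 31 38 41
f 31 41 42
f 32 36 40
f 36 42 35
f 42 41 33
f 41 38 37
f 38 32 39
f 34 40 35
f 34 35 33
f 34 33 37
f 34 37 39
f 34 39 40
f 35 40 36
f 33 35 42
f 37 33 41
f 39 37 38
f 40 39 32



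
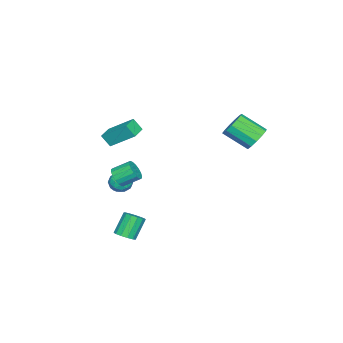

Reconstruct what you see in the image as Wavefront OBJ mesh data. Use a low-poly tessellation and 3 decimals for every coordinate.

v -2.589 3.351 1.509
v -1.79 3.637 1.838
v -1.673 2.135 2.86
v -2.471 1.849 2.531
v -2.15 3.822 2.153
v -2.033 2.321 3.174
v -2.65 3.858 2.262
v -2.533 2.356 3.284
v -3.13 3.733 2.133
v -3.013 2.231 3.154
v -3.438 3.486 1.806
v -3.321 1.984 2.827
v -3.477 3.197 1.385
v -3.359 1.695 2.406
v -3.233 2.956 1.003
v -3.116 1.454 2.024
v -2.785 2.841 0.782
v -2.668 1.339 1.803
v -2.275 2.888 0.792
v -2.157 1.386 1.813
v -1.864 3.081 1.03
v -1.746 1.58 2.051
v -1.683 3.361 1.42
v -1.566 1.859 2.441
v 2.99 -3.384 3.766
v 2.966 -1.873 4.885
v 2.965 -2.854 3.051
v 2.941 -1.344 4.17
v 4.019 -3.356 3.75
v 3.995 -1.846 4.869
v 3.994 -2.827 3.035
v 3.97 -1.316 4.154
v 4.127 -2.35 0.707
v 4.776 -2.17 0.855
v 4.383 -1.249 1.461
v 3.733 -1.43 1.313
v 4.712 -2.011 0.572
v 4.319 -1.091 1.178
v 4.515 -1.93 0.321
v 4.121 -1.01 0.927
v 4.228 -1.945 0.158
v 3.834 -1.025 0.763
v 3.918 -2.053 0.12
v 3.524 -1.133 0.726
v 3.656 -2.229 0.217
v 3.262 -1.309 0.823
v 3.502 -2.433 0.427
v 3.108 -1.513 1.033
v 3.491 -2.618 0.7
v 3.097 -1.697 1.306
v 3.626 -2.741 0.975
v 3.232 -1.821 1.581
v 3.875 -2.775 1.189
v 3.482 -1.855 1.795
v 4.182 -2.712 1.292
v 3.789 -1.791 1.898
v 4.477 -2.565 1.261
v 4.083 -1.645 1.867
v 4.691 -2.37 1.104
v 4.298 -1.45 1.709
v 0.731 -3.367 -2.527
v 1.384 -3.44 -2.13
v 0.136 -4.04 -1.67
v 0.789 -4.113 -1.273
v 0.443 -3.429 -1.321
v 0.811 -3.013 -1.851
v 0.709 -4.467 -1.949
v 1.077 -4.051 -2.479
v 1.371 -4.119 -1.773
v 1.206 -3.478 -1.385
v 0.314 -4.002 -2.415
v 0.149 -3.361 -2.027
v 1.11 -3.345 -2.404
v 0.41 -4.135 -1.396
v 0.207 -3.734 -1.424
v 0.59 -3.776 -1.191
v 0.773 -3.094 -2.239
v 1.157 -3.137 -2.006
v 0.604 -3.13 -1.53
v 0.363 -4.343 -1.794
v 0.747 -4.386 -1.561
v 0.93 -3.704 -2.609
v 1.313 -3.746 -2.376
v 0.916 -4.35 -2.27
v 1.486 -3.787 -1.961
v 1.136 -4.182 -1.457
v 1.089 -4.39 -1.855
v 1.305 -4.146 -2.166
v 1.389 -3.41 -1.733
v 1.039 -3.805 -1.229
v 0.836 -3.404 -1.257
v 1.052 -3.159 -1.568
v 1.381 -3.809 -1.523
v 0.481 -3.675 -2.571
v 0.131 -4.07 -2.067
v 0.468 -4.321 -2.232
v 0.684 -4.076 -2.543
v 0.384 -3.298 -2.343
v 0.034 -3.693 -1.839
v 0.215 -3.334 -1.634
v 0.431 -3.09 -1.945
v 0.139 -3.671 -2.277
v 3.808 -2.107 -4.248
v 4.266 -2.427 -3.878
v 3.43 -2.172 -2.622
v 2.972 -1.853 -2.992
v 4.369 -2.064 -3.883
v 3.532 -1.809 -2.628
v 4.293 -1.714 -4.005
v 3.457 -1.459 -2.749
v 4.063 -1.49 -4.203
v 3.227 -1.235 -2.947
v 3.753 -1.461 -4.416
v 2.917 -1.206 -3.16
v 3.46 -1.638 -4.575
v 2.624 -1.383 -3.319
v 3.277 -1.964 -4.631
v 2.441 -1.709 -3.375
v 3.263 -2.335 -4.564
v 2.427 -2.08 -3.309
v 3.422 -2.634 -4.398
v 2.586 -2.379 -3.142
v 3.704 -2.766 -4.184
v 2.868 -2.511 -2.928
v 4.018 -2.689 -3.99
v 3.182 -2.434 -2.734
f 2 1 5
f 2 5 3
f 3 5 6
f 3 6 4
f 5 1 7
f 5 7 6
f 6 7 8
f 6 8 4
f 7 1 9
f 7 9 8
f 8 9 10
f 8 10 4
f 9 1 11
f 9 11 10
f 10 11 12
f 10 12 4
f 11 1 13
f 11 13 12
f 12 13 14
f 12 14 4
f 13 1 15
f 13 15 14
f 14 15 16
f 14 16 4
f 15 1 17
f 15 17 16
f 16 17 18
f 16 18 4
f 17 1 19
f 17 19 18
f 18 19 20
f 18 20 4
f 19 1 21
f 19 21 20
f 20 21 22
f 20 22 4
f 21 1 23
f 21 23 22
f 22 23 24
f 22 24 4
f 23 1 2
f 23 2 24
f 24 2 3
f 24 3 4
f 26 28 25
f 29 26 25
f 25 28 27
f 27 29 25
f 26 32 28
f 30 26 29
f 30 32 26
f 28 32 27
f 31 29 27
f 27 32 31
f 31 30 29
f 32 30 31
f 34 33 37
f 34 37 35
f 35 37 38
f 35 38 36
f 37 33 39
f 37 39 38
f 38 39 40
f 38 40 36
f 39 33 41
f 39 41 40
f 40 41 42
f 40 42 36
f 41 33 43
f 41 43 42
f 42 43 44
f 42 44 36
f 43 33 45
f 43 45 44
f 44 45 46
f 44 46 36
f 45 33 47
f 45 47 46
f 46 47 48
f 46 48 36
f 47 33 49
f 47 49 48
f 48 49 50
f 48 50 36
f 49 33 51
f 49 51 50
f 50 51 52
f 50 52 36
f 51 33 53
f 51 53 52
f 52 53 54
f 52 54 36
f 53 33 55
f 53 55 54
f 54 55 56
f 54 56 36
f 55 33 57
f 55 57 56
f 56 57 58
f 56 58 36
f 57 33 59
f 57 59 58
f 58 59 60
f 58 60 36
f 59 33 34
f 59 34 60
f 60 34 35
f 60 35 36
f 61 98 77
f 98 72 101
f 77 101 66
f 98 101 77
f 61 77 73
f 77 66 78
f 73 78 62
f 77 78 73
f 61 73 82
f 73 62 83
f 82 83 68
f 73 83 82
f 61 82 94
f 82 68 97
f 94 97 71
f 82 97 94
f 61 94 98
f 94 71 102
f 98 102 72
f 94 102 98
f 62 78 89
f 78 66 92
f 89 92 70
f 78 92 89
f 66 101 79
f 101 72 100
f 79 100 65
f 101 100 79
f 72 102 99
f 102 71 95
f 99 95 63
f 102 95 99
f 71 97 96
f 97 68 84
f 96 84 67
f 97 84 96
f 68 83 88
f 83 62 85
f 88 85 69
f 83 85 88
f 64 90 76
f 90 70 91
f 76 91 65
f 90 91 76
f 64 76 74
f 76 65 75
f 74 75 63
f 76 75 74
f 64 74 81
f 74 63 80
f 81 80 67
f 74 80 81
f 64 81 86
f 81 67 87
f 86 87 69
f 81 87 86
f 64 86 90
f 86 69 93
f 90 93 70
f 86 93 90
f 65 91 79
f 91 70 92
f 79 92 66
f 91 92 79
f 63 75 99
f 75 65 100
f 99 100 72
f 75 100 99
f 67 80 96
f 80 63 95
f 96 95 71
f 80 95 96
f 69 87 88
f 87 67 84
f 88 84 68
f 87 84 88
f 70 93 89
f 93 69 85
f 89 85 62
f 93 85 89
f 104 103 107
f 104 107 105
f 105 107 108
f 105 108 106
f 107 103 109
f 107 109 108
f 108 109 110
f 108 110 106
f 109 103 111
f 109 111 110
f 110 111 112
f 110 112 106
f 111 103 113
f 111 113 112
f 112 113 114
f 112 114 106
f 113 103 115
f 113 115 114
f 114 115 116
f 114 116 106
f 115 103 117
f 115 117 116
f 116 117 118
f 116 118 106
f 117 103 119
f 117 119 118
f 118 119 120
f 118 120 106
f 119 103 121
f 119 121 120
f 120 121 122
f 120 122 106
f 121 103 123
f 121 123 122
f 122 123 124
f 122 124 106
f 123 103 125
f 123 125 124
f 124 125 126
f 124 126 106
f 125 103 104
f 125 104 126
f 126 104 105
f 126 105 106



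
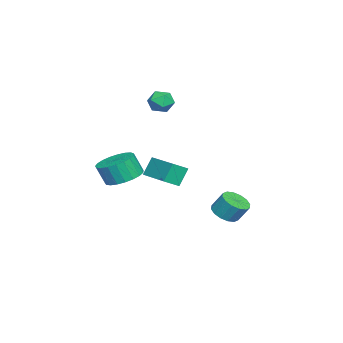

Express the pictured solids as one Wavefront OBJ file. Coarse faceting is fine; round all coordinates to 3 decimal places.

v -3.577 -2.96 3.177
v -2.997 -2.621 3.424
v -3.083 -3.979 3.416
v -2.503 -3.64 3.663
v -3.12 -3.603 4.024
v -3.425 -2.973 3.876
v -2.655 -3.627 2.964
v -2.96 -2.997 2.816
v -2.428 -3.033 3.292
v -2.715 -3.019 3.947
v -3.365 -3.581 2.893
v -3.652 -3.567 3.548
v -0.964 0.277 -2.549
v -0.601 -0.28 -2.224
v -0.532 0.267 -1.366
v -0.896 0.823 -1.691
v -0.328 -0.063 -2.384
v -0.259 0.483 -1.525
v -0.226 0.245 -2.588
v -0.157 0.791 -1.729
v -0.322 0.561 -2.782
v -0.253 1.107 -1.923
v -0.59 0.801 -2.913
v -0.521 1.348 -2.055
v -0.958 0.901 -2.947
v -0.889 1.447 -2.089
v -1.328 0.833 -2.874
v -1.259 1.38 -2.016
v -1.601 0.617 -2.715
v -1.532 1.163 -1.856
v -1.703 0.309 -2.511
v -1.634 0.855 -1.652
v -1.607 -0.007 -2.317
v -1.538 0.539 -1.458
v -1.339 -0.248 -2.185
v -1.27 0.299 -1.327
v -0.971 -0.347 -2.151
v -0.902 0.199 -1.293
v 1.811 -3.64 0.348
v 2.736 -3.68 0.261
v 2.814 -4.1 1.286
v 1.889 -4.06 1.372
v 2.685 -3.326 0.41
v 2.762 -3.747 1.435
v 2.482 -3.027 0.548
v 2.559 -3.448 1.573
v 2.163 -2.834 0.652
v 2.241 -3.255 1.676
v 1.784 -2.781 0.703
v 1.861 -3.201 1.727
v 1.409 -2.875 0.692
v 1.486 -3.296 1.717
v 1.104 -3.102 0.622
v 1.181 -3.523 1.646
v 0.921 -3.422 0.505
v 0.998 -3.843 1.529
v 0.892 -3.78 0.36
v 0.969 -4.2 1.384
v 1.022 -4.113 0.213
v 1.099 -4.533 1.238
v 1.289 -4.364 0.09
v 1.366 -4.785 1.114
v 1.645 -4.491 0.011
v 1.723 -4.911 1.035
v 2.031 -4.47 -0.01
v 2.109 -4.89 1.015
v 2.379 -4.305 0.032
v 2.456 -4.726 1.056
v 2.628 -4.026 0.128
v 2.706 -4.446 1.152
v 2.634 -2.545 0.935
v 2.201 -2.26 1.836
v 2.127 -1.991 0.516
v 1.694 -1.706 1.417
v 3.866 -1.274 1.123
v 3.433 -0.989 2.024
v 3.359 -0.72 0.704
v 2.926 -0.435 1.605
f 1 12 6
f 1 6 2
f 1 2 8
f 1 8 11
f 1 11 12
f 2 6 10
f 6 12 5
f 12 11 3
f 11 8 7
f 8 2 9
f 4 10 5
f 4 5 3
f 4 3 7
f 4 7 9
f 4 9 10
f 5 10 6
f 3 5 12
f 7 3 11
f 9 7 8
f 10 9 2
f 14 13 17
f 14 17 15
f 15 17 18
f 15 18 16
f 17 13 19
f 17 19 18
f 18 19 20
f 18 20 16
f 19 13 21
f 19 21 20
f 20 21 22
f 20 22 16
f 21 13 23
f 21 23 22
f 22 23 24
f 22 24 16
f 23 13 25
f 23 25 24
f 24 25 26
f 24 26 16
f 25 13 27
f 25 27 26
f 26 27 28
f 26 28 16
f 27 13 29
f 27 29 28
f 28 29 30
f 28 30 16
f 29 13 31
f 29 31 30
f 30 31 32
f 30 32 16
f 31 13 33
f 31 33 32
f 32 33 34
f 32 34 16
f 33 13 35
f 33 35 34
f 34 35 36
f 34 36 16
f 35 13 37
f 35 37 36
f 36 37 38
f 36 38 16
f 37 13 14
f 37 14 38
f 38 14 15
f 38 15 16
f 40 39 43
f 40 43 41
f 41 43 44
f 41 44 42
f 43 39 45
f 43 45 44
f 44 45 46
f 44 46 42
f 45 39 47
f 45 47 46
f 46 47 48
f 46 48 42
f 47 39 49
f 47 49 48
f 48 49 50
f 48 50 42
f 49 39 51
f 49 51 50
f 50 51 52
f 50 52 42
f 51 39 53
f 51 53 52
f 52 53 54
f 52 54 42
f 53 39 55
f 53 55 54
f 54 55 56
f 54 56 42
f 55 39 57
f 55 57 56
f 56 57 58
f 56 58 42
f 57 39 59
f 57 59 58
f 58 59 60
f 58 60 42
f 59 39 61
f 59 61 60
f 60 61 62
f 60 62 42
f 61 39 63
f 61 63 62
f 62 63 64
f 62 64 42
f 63 39 65
f 63 65 64
f 64 65 66
f 64 66 42
f 65 39 67
f 65 67 66
f 66 67 68
f 66 68 42
f 67 39 69
f 67 69 68
f 68 69 70
f 68 70 42
f 69 39 40
f 69 40 70
f 70 40 41
f 70 41 42
f 72 74 71
f 75 72 71
f 71 74 73
f 73 75 71
f 72 78 74
f 76 72 75
f 76 78 72
f 74 78 73
f 77 75 73
f 73 78 77
f 77 76 75
f 78 76 77



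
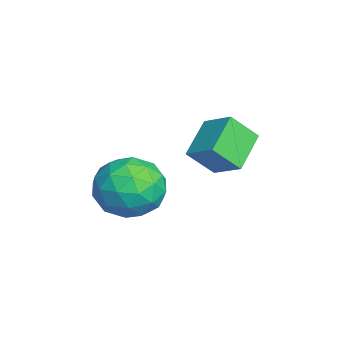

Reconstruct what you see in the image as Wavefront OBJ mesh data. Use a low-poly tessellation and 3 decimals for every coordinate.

v 2.078 -1.171 -4.135
v 2.498 -1.654 -3.41
v 0.802 -2.066 -3.99
v 1.222 -2.549 -3.265
v 0.956 -1.627 -3.143
v 1.745 -1.074 -3.232
v 1.555 -2.646 -4.168
v 2.344 -2.093 -4.257
v 2.175 -2.565 -3.43
v 1.805 -1.935 -2.796
v 1.495 -1.785 -4.604
v 1.125 -1.155 -3.97
v 2.4 -1.334 -3.785
v 0.9 -2.386 -3.615
v 0.744 -1.844 -3.543
v 0.991 -2.128 -3.117
v 1.957 -0.993 -3.681
v 2.204 -1.277 -3.254
v 1.298 -1.261 -3.097
v 1.096 -2.443 -4.146
v 1.343 -2.727 -3.719
v 2.309 -1.592 -4.283
v 2.556 -1.876 -3.857
v 2.002 -2.459 -4.303
v 2.457 -2.153 -3.37
v 1.707 -2.679 -3.286
v 1.903 -2.737 -3.816
v 2.367 -2.412 -3.869
v 2.24 -1.783 -2.998
v 1.49 -2.309 -2.913
v 1.333 -1.767 -2.841
v 1.797 -1.442 -2.894
v 2.05 -2.319 -3.01
v 1.81 -1.411 -4.487
v 1.06 -1.937 -4.402
v 1.503 -2.278 -4.506
v 1.967 -1.953 -4.559
v 1.593 -1.041 -4.114
v 0.843 -1.567 -4.03
v 0.933 -1.308 -3.531
v 1.397 -0.983 -3.584
v 1.25 -1.401 -4.39
v 1.477 -0.513 -2.673
v 0.535 -0.029 -2.087
v 1.378 0.171 -3.396
v 0.436 0.654 -2.81
v 2.084 0.086 -2.19
v 1.142 0.569 -1.604
v 1.985 0.769 -2.913
v 1.043 1.253 -2.327
f 1 38 17
f 38 12 41
f 17 41 6
f 38 41 17
f 1 17 13
f 17 6 18
f 13 18 2
f 17 18 13
f 1 13 22
f 13 2 23
f 22 23 8
f 13 23 22
f 1 22 34
f 22 8 37
f 34 37 11
f 22 37 34
f 1 34 38
f 34 11 42
f 38 42 12
f 34 42 38
f 2 18 29
f 18 6 32
f 29 32 10
f 18 32 29
f 6 41 19
f 41 12 40
f 19 40 5
f 41 40 19
f 12 42 39
f 42 11 35
f 39 35 3
f 42 35 39
f 11 37 36
f 37 8 24
f 36 24 7
f 37 24 36
f 8 23 28
f 23 2 25
f 28 25 9
f 23 25 28
f 4 30 16
f 30 10 31
f 16 31 5
f 30 31 16
f 4 16 14
f 16 5 15
f 14 15 3
f 16 15 14
f 4 14 21
f 14 3 20
f 21 20 7
f 14 20 21
f 4 21 26
f 21 7 27
f 26 27 9
f 21 27 26
f 4 26 30
f 26 9 33
f 30 33 10
f 26 33 30
f 5 31 19
f 31 10 32
f 19 32 6
f 31 32 19
f 3 15 39
f 15 5 40
f 39 40 12
f 15 40 39
f 7 20 36
f 20 3 35
f 36 35 11
f 20 35 36
f 9 27 28
f 27 7 24
f 28 24 8
f 27 24 28
f 10 33 29
f 33 9 25
f 29 25 2
f 33 25 29
f 44 46 43
f 47 44 43
f 43 46 45
f 45 47 43
f 44 50 46
f 48 44 47
f 48 50 44
f 46 50 45
f 49 47 45
f 45 50 49
f 49 48 47
f 50 48 49



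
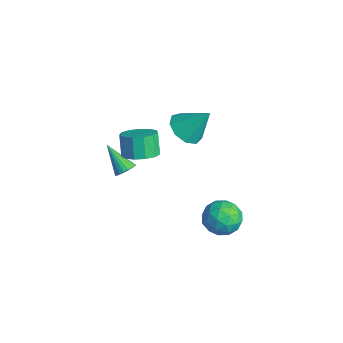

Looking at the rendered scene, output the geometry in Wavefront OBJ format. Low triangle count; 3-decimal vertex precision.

v -2.491 -0.528 -1.537
v -2.028 -0.802 -1.191
v -3.769 -1.032 -0.223
v -2.028 -0.554 -1.096
v -2.108 -0.301 -1.077
v -2.255 -0.087 -1.138
v -2.442 0.05 -1.267
v -2.638 0.088 -1.443
v -2.809 0.019 -1.636
v -2.924 -0.145 -1.811
v -2.965 -0.375 -1.939
v -2.924 -0.631 -1.997
v -2.808 -0.87 -1.975
v -2.637 -1.049 -1.878
v -2.441 -1.139 -1.722
v -2.254 -1.122 -1.533
v -2.107 -1.003 -1.345
v 3.397 2.992 -0.731
v 4.478 2.826 -0.947
v 3.062 1.254 -1.073
v 4.143 1.088 -1.289
v 3.81 1.304 -0.248
v 4.016 2.379 -0.036
v 3.524 1.701 -1.984
v 3.73 2.776 -1.772
v 4.556 2.029 -1.721
v 4.733 1.783 -0.648
v 2.807 2.297 -1.372
v 2.984 2.051 -0.299
v 3.967 3.062 -0.809
v 3.573 1.018 -1.211
v 3.377 1.145 -0.599
v 4.012 1.048 -0.726
v 3.696 2.799 -0.273
v 4.331 2.701 -0.4
v 3.938 1.806 0.01
v 3.209 1.379 -1.62
v 3.844 1.281 -1.747
v 3.528 3.032 -1.294
v 4.163 2.935 -1.421
v 3.602 2.274 -2.03
v 4.648 2.496 -1.391
v 4.451 1.474 -1.592
v 4.087 1.834 -2
v 4.209 2.466 -1.876
v 4.752 2.351 -0.76
v 4.555 1.33 -0.962
v 4.359 1.457 -0.35
v 4.481 2.088 -0.225
v 4.798 1.883 -1.215
v 2.985 2.75 -1.058
v 2.788 1.729 -1.26
v 3.059 1.992 -1.795
v 3.181 2.623 -1.67
v 3.089 2.606 -0.428
v 2.892 1.584 -0.629
v 3.331 1.614 -0.144
v 3.453 2.246 -0.02
v 2.742 2.197 -0.805
v -0.797 -0.378 1.207
v -0.278 0.464 1.354
v -0.904 0.64 2.559
v -1.423 -0.202 2.413
v -0.75 0.613 1.086
v -1.376 0.79 2.292
v -1.238 0.448 0.857
v -1.864 0.625 2.063
v -1.586 0.021 0.739
v -2.212 0.197 1.945
v -1.683 -0.533 0.77
v -2.309 -0.357 1.976
v -1.499 -1.038 0.939
v -2.125 -0.862 2.145
v -1.092 -1.334 1.194
v -1.718 -1.157 2.4
v -0.591 -1.326 1.452
v -1.217 -1.149 2.658
v -0.156 -1.017 1.633
v -0.782 -0.84 2.839
v 0.076 -0.505 1.679
v -0.55 -0.329 2.884
v 0.03 0.047 1.574
v -0.596 0.223 2.78
v -1.119 2.324 2.06
v -0.562 1.442 2.376
v -0.381 3.336 3.58
v -0.15 1.848 1.906
v -0.191 2.477 1.508
v -0.666 3.034 1.368
v -1.353 3.259 1.551
v -1.93 3.047 1.973
v -2.128 2.496 2.435
v -1.853 1.865 2.721
v -1.235 1.449 2.698
f 2 1 4
f 2 4 3
f 4 1 5
f 4 5 3
f 5 1 6
f 5 6 3
f 6 1 7
f 6 7 3
f 7 1 8
f 7 8 3
f 8 1 9
f 8 9 3
f 9 1 10
f 9 10 3
f 10 1 11
f 10 11 3
f 11 1 12
f 11 12 3
f 12 1 13
f 12 13 3
f 13 1 14
f 13 14 3
f 14 1 15
f 14 15 3
f 15 1 16
f 15 16 3
f 16 1 17
f 16 17 3
f 17 1 2
f 17 2 3
f 18 55 34
f 55 29 58
f 34 58 23
f 55 58 34
f 18 34 30
f 34 23 35
f 30 35 19
f 34 35 30
f 18 30 39
f 30 19 40
f 39 40 25
f 30 40 39
f 18 39 51
f 39 25 54
f 51 54 28
f 39 54 51
f 18 51 55
f 51 28 59
f 55 59 29
f 51 59 55
f 19 35 46
f 35 23 49
f 46 49 27
f 35 49 46
f 23 58 36
f 58 29 57
f 36 57 22
f 58 57 36
f 29 59 56
f 59 28 52
f 56 52 20
f 59 52 56
f 28 54 53
f 54 25 41
f 53 41 24
f 54 41 53
f 25 40 45
f 40 19 42
f 45 42 26
f 40 42 45
f 21 47 33
f 47 27 48
f 33 48 22
f 47 48 33
f 21 33 31
f 33 22 32
f 31 32 20
f 33 32 31
f 21 31 38
f 31 20 37
f 38 37 24
f 31 37 38
f 21 38 43
f 38 24 44
f 43 44 26
f 38 44 43
f 21 43 47
f 43 26 50
f 47 50 27
f 43 50 47
f 22 48 36
f 48 27 49
f 36 49 23
f 48 49 36
f 20 32 56
f 32 22 57
f 56 57 29
f 32 57 56
f 24 37 53
f 37 20 52
f 53 52 28
f 37 52 53
f 26 44 45
f 44 24 41
f 45 41 25
f 44 41 45
f 27 50 46
f 50 26 42
f 46 42 19
f 50 42 46
f 61 60 64
f 61 64 62
f 62 64 65
f 62 65 63
f 64 60 66
f 64 66 65
f 65 66 67
f 65 67 63
f 66 60 68
f 66 68 67
f 67 68 69
f 67 69 63
f 68 60 70
f 68 70 69
f 69 70 71
f 69 71 63
f 70 60 72
f 70 72 71
f 71 72 73
f 71 73 63
f 72 60 74
f 72 74 73
f 73 74 75
f 73 75 63
f 74 60 76
f 74 76 75
f 75 76 77
f 75 77 63
f 76 60 78
f 76 78 77
f 77 78 79
f 77 79 63
f 78 60 80
f 78 80 79
f 79 80 81
f 79 81 63
f 80 60 82
f 80 82 81
f 81 82 83
f 81 83 63
f 82 60 61
f 82 61 83
f 83 61 62
f 83 62 63
f 85 84 87
f 85 87 86
f 87 84 88
f 87 88 86
f 88 84 89
f 88 89 86
f 89 84 90
f 89 90 86
f 90 84 91
f 90 91 86
f 91 84 92
f 91 92 86
f 92 84 93
f 92 93 86
f 93 84 94
f 93 94 86
f 94 84 85
f 94 85 86



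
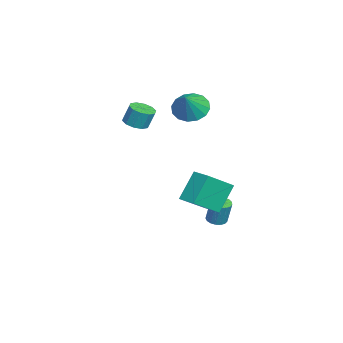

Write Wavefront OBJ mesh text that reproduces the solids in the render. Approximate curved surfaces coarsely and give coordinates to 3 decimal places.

v 2.28 2.716 -0.621
v 3.352 1.426 0.575
v 3.076 3.469 -0.521
v 4.148 2.179 0.675
v 3.152 2.001 -2.175
v 4.224 0.711 -0.979
v 3.948 2.754 -2.075
v 5.02 1.464 -0.879
v -3.048 0.968 2.377
v -2.48 0.321 1.725
v -1.932 0.732 3.583
v -2.274 0.833 1.635
v -2.277 1.381 1.744
v -2.485 1.819 2.023
v -2.845 2.028 2.396
v -3.259 1.954 2.764
v -3.616 1.615 3.029
v -3.821 1.102 3.119
v -3.819 0.554 3.01
v -3.61 0.117 2.731
v -3.251 -0.093 2.358
v -2.837 -0.018 1.989
v 0.62 2.52 -4.332
v 1.128 2.223 -4.37
v 1.388 2.482 -2.947
v 0.88 2.78 -2.908
v 1.201 2.488 -4.432
v 1.46 2.748 -3.008
v 1.14 2.762 -4.471
v 1.4 3.021 -3.047
v 0.961 2.979 -4.478
v 1.22 3.239 -3.054
v 0.703 3.092 -4.451
v 0.963 3.352 -3.028
v 0.427 3.074 -4.397
v 0.686 3.333 -2.974
v 0.194 2.929 -4.329
v 0.454 3.188 -2.905
v 0.06 2.69 -4.26
v 0.319 2.949 -2.837
v 0.053 2.412 -4.209
v 0.313 2.672 -2.785
v 0.177 2.16 -4.185
v 0.436 2.419 -2.762
v 0.402 1.989 -4.195
v 0.662 2.249 -2.772
v 0.677 1.941 -4.236
v 0.937 2.2 -2.813
v 0.939 2.025 -4.3
v 1.199 2.285 -2.876
v -2.878 -2.02 1.21
v -2.275 -2.491 1.359
v -2.238 -2.091 2.479
v -2.842 -1.62 2.33
v -2.1 -2.07 1.203
v -2.063 -1.67 2.323
v -2.222 -1.63 1.049
v -2.186 -1.23 2.169
v -2.595 -1.339 0.957
v -2.559 -0.938 2.077
v -3.076 -1.308 0.962
v -3.04 -0.907 2.082
v -3.482 -1.549 1.061
v -3.445 -1.149 2.181
v -3.657 -1.97 1.217
v -3.62 -1.57 2.337
v -3.534 -2.41 1.371
v -3.498 -2.01 2.491
v -3.161 -2.702 1.463
v -3.125 -2.301 2.583
v -2.68 -2.733 1.458
v -2.644 -2.332 2.578
f 2 4 1
f 5 2 1
f 1 4 3
f 3 5 1
f 2 8 4
f 6 2 5
f 6 8 2
f 4 8 3
f 7 5 3
f 3 8 7
f 7 6 5
f 8 6 7
f 10 9 12
f 10 12 11
f 12 9 13
f 12 13 11
f 13 9 14
f 13 14 11
f 14 9 15
f 14 15 11
f 15 9 16
f 15 16 11
f 16 9 17
f 16 17 11
f 17 9 18
f 17 18 11
f 18 9 19
f 18 19 11
f 19 9 20
f 19 20 11
f 20 9 21
f 20 21 11
f 21 9 22
f 21 22 11
f 22 9 10
f 22 10 11
f 24 23 27
f 24 27 25
f 25 27 28
f 25 28 26
f 27 23 29
f 27 29 28
f 28 29 30
f 28 30 26
f 29 23 31
f 29 31 30
f 30 31 32
f 30 32 26
f 31 23 33
f 31 33 32
f 32 33 34
f 32 34 26
f 33 23 35
f 33 35 34
f 34 35 36
f 34 36 26
f 35 23 37
f 35 37 36
f 36 37 38
f 36 38 26
f 37 23 39
f 37 39 38
f 38 39 40
f 38 40 26
f 39 23 41
f 39 41 40
f 40 41 42
f 40 42 26
f 41 23 43
f 41 43 42
f 42 43 44
f 42 44 26
f 43 23 45
f 43 45 44
f 44 45 46
f 44 46 26
f 45 23 47
f 45 47 46
f 46 47 48
f 46 48 26
f 47 23 49
f 47 49 48
f 48 49 50
f 48 50 26
f 49 23 24
f 49 24 50
f 50 24 25
f 50 25 26
f 52 51 55
f 52 55 53
f 53 55 56
f 53 56 54
f 55 51 57
f 55 57 56
f 56 57 58
f 56 58 54
f 57 51 59
f 57 59 58
f 58 59 60
f 58 60 54
f 59 51 61
f 59 61 60
f 60 61 62
f 60 62 54
f 61 51 63
f 61 63 62
f 62 63 64
f 62 64 54
f 63 51 65
f 63 65 64
f 64 65 66
f 64 66 54
f 65 51 67
f 65 67 66
f 66 67 68
f 66 68 54
f 67 51 69
f 67 69 68
f 68 69 70
f 68 70 54
f 69 51 71
f 69 71 70
f 70 71 72
f 70 72 54
f 71 51 52
f 71 52 72
f 72 52 53
f 72 53 54



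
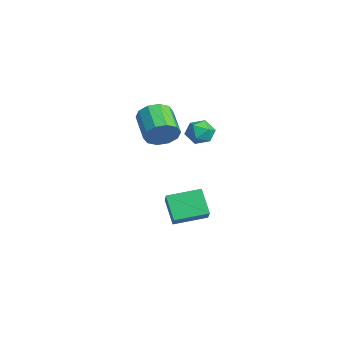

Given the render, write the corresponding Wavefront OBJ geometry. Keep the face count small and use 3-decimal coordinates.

v 2.556 -1.695 -3.501
v 1.537 -1.839 -2.238
v 2.696 0.122 -3.182
v 1.676 -0.022 -1.919
v 3.784 -1.958 -2.541
v 2.764 -2.102 -1.278
v 3.923 -0.141 -2.222
v 2.904 -0.285 -0.959
v 3.592 0.225 3.449
v 4.158 -0.281 3.786
v 2.922 -0.839 2.974
v 3.488 -1.345 3.311
v 2.973 -0.915 3.8
v 3.387 -0.257 4.093
v 3.693 -0.863 2.667
v 4.107 -0.205 2.96
v 4.221 -0.954 3.302
v 3.775 -0.986 4.002
v 3.305 -0.134 2.758
v 2.859 -0.166 3.458
v 3.268 -2.422 3.266
v 3.627 -2.852 4.034
v 2.01 -2.828 4.802
v 1.652 -2.398 4.034
v 3.673 -2.272 4.113
v 2.056 -2.248 4.88
v 3.564 -1.749 3.868
v 1.947 -1.725 4.636
v 3.343 -1.483 3.394
v 1.726 -1.46 4.161
v 3.093 -1.576 2.87
v 1.476 -1.552 3.638
v 2.91 -1.992 2.498
v 1.293 -1.968 3.266
v 2.864 -2.572 2.42
v 1.247 -2.548 3.187
v 2.973 -3.095 2.664
v 1.356 -3.071 3.432
v 3.194 -3.36 3.139
v 1.577 -3.337 3.906
v 3.444 -3.268 3.662
v 1.827 -3.244 4.43
f 2 4 1
f 5 2 1
f 1 4 3
f 3 5 1
f 2 8 4
f 6 2 5
f 6 8 2
f 4 8 3
f 7 5 3
f 3 8 7
f 7 6 5
f 8 6 7
f 9 20 14
f 9 14 10
f 9 10 16
f 9 16 19
f 9 19 20
f 10 14 18
f 14 20 13
f 20 19 11
f 19 16 15
f 16 10 17
f 12 18 13
f 12 13 11
f 12 11 15
f 12 15 17
f 12 17 18
f 13 18 14
f 11 13 20
f 15 11 19
f 17 15 16
f 18 17 10
f 22 21 25
f 22 25 23
f 23 25 26
f 23 26 24
f 25 21 27
f 25 27 26
f 26 27 28
f 26 28 24
f 27 21 29
f 27 29 28
f 28 29 30
f 28 30 24
f 29 21 31
f 29 31 30
f 30 31 32
f 30 32 24
f 31 21 33
f 31 33 32
f 32 33 34
f 32 34 24
f 33 21 35
f 33 35 34
f 34 35 36
f 34 36 24
f 35 21 37
f 35 37 36
f 36 37 38
f 36 38 24
f 37 21 39
f 37 39 38
f 38 39 40
f 38 40 24
f 39 21 41
f 39 41 40
f 40 41 42
f 40 42 24
f 41 21 22
f 41 22 42
f 42 22 23
f 42 23 24



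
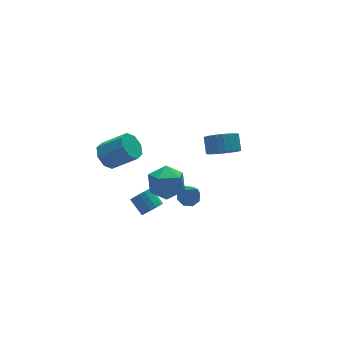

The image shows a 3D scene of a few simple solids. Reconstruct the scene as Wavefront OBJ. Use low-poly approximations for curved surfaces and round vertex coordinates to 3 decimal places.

v 3.498 2.504 -0.143
v 3.957 1.836 0.389
v 4.262 2.608 1.095
v 3.802 3.276 0.563
v 4.232 1.944 0.153
v 4.537 2.716 0.859
v 4.396 2.137 -0.129
v 4.7 2.909 0.577
v 4.422 2.386 -0.413
v 4.727 3.158 0.293
v 4.308 2.653 -0.655
v 4.612 3.425 0.051
v 4.07 2.897 -0.82
v 4.375 3.67 -0.114
v 3.745 3.082 -0.882
v 4.05 3.854 -0.176
v 3.383 3.178 -0.831
v 3.688 3.95 -0.125
v 3.038 3.172 -0.675
v 3.343 3.944 0.031
v 2.763 3.064 -0.439
v 3.068 3.836 0.267
v 2.6 2.871 -0.157
v 2.904 3.643 0.549
v 2.573 2.622 0.127
v 2.878 3.394 0.833
v 2.688 2.355 0.369
v 2.992 3.127 1.075
v 2.925 2.11 0.534
v 3.23 2.883 1.24
v 3.25 1.926 0.596
v 3.555 2.698 1.302
v 3.612 1.83 0.545
v 3.917 2.602 1.251
v -3.604 2.669 2.902
v -2.932 2.917 2.445
v -1.884 2.059 3.521
v -2.556 1.811 3.978
v -3.077 3.336 2.921
v -2.029 2.478 3.997
v -3.531 3.364 3.386
v -2.483 2.506 4.462
v -4.028 2.986 3.567
v -2.98 2.127 4.643
v -4.276 2.421 3.359
v -3.228 1.563 4.435
v -4.131 2.002 2.883
v -3.083 1.144 3.959
v -3.677 1.974 2.418
v -2.629 1.116 3.494
v -3.18 2.353 2.237
v -2.132 1.494 3.313
v 1.325 2.585 -3.157
v 2.011 2.516 -3.161
v 1.215 1.395 -1.383
v 1.853 2.939 -2.888
v 1.385 3.155 -2.772
v 0.882 3.037 -2.882
v 0.639 2.655 -3.153
v 0.797 2.232 -3.427
v 1.265 2.016 -3.543
v 1.768 2.134 -3.433
v -1.538 1.97 0.832
v -0.606 1.646 1.436
v -1.134 0.694 -0.476
v -0.202 0.37 0.128
v -1.261 0.143 0.534
v -1.511 0.932 1.342
v -0.229 1.408 -0.382
v -0.479 2.197 0.426
v 0.203 1.299 0.685
v -0.435 0.518 1.251
v -1.305 1.822 -0.291
v -1.943 1.041 0.275
v -1.606 1.402 -1.76
v -1.273 1.787 -2.211
v -1.461 2.723 -1.551
v -1.794 2.338 -1.1
v -1.609 1.794 -2.316
v -1.796 2.729 -1.656
v -1.944 1.695 -2.272
v -2.132 2.631 -1.612
v -2.189 1.519 -2.091
v -2.376 2.454 -1.431
v -2.277 1.311 -1.821
v -2.465 2.246 -1.161
v -2.186 1.127 -1.535
v -2.374 2.063 -0.875
v -1.939 1.017 -1.309
v -2.127 1.953 -0.649
v -1.604 1.011 -1.204
v -1.791 1.946 -0.544
v -1.268 1.109 -1.248
v -1.456 2.045 -0.588
v -1.024 1.286 -1.429
v -1.211 2.221 -0.769
v -0.935 1.494 -1.699
v -1.123 2.429 -1.039
v -1.026 1.677 -1.985
v -1.214 2.613 -1.325
f 2 1 5
f 2 5 3
f 3 5 6
f 3 6 4
f 5 1 7
f 5 7 6
f 6 7 8
f 6 8 4
f 7 1 9
f 7 9 8
f 8 9 10
f 8 10 4
f 9 1 11
f 9 11 10
f 10 11 12
f 10 12 4
f 11 1 13
f 11 13 12
f 12 13 14
f 12 14 4
f 13 1 15
f 13 15 14
f 14 15 16
f 14 16 4
f 15 1 17
f 15 17 16
f 16 17 18
f 16 18 4
f 17 1 19
f 17 19 18
f 18 19 20
f 18 20 4
f 19 1 21
f 19 21 20
f 20 21 22
f 20 22 4
f 21 1 23
f 21 23 22
f 22 23 24
f 22 24 4
f 23 1 25
f 23 25 24
f 24 25 26
f 24 26 4
f 25 1 27
f 25 27 26
f 26 27 28
f 26 28 4
f 27 1 29
f 27 29 28
f 28 29 30
f 28 30 4
f 29 1 31
f 29 31 30
f 30 31 32
f 30 32 4
f 31 1 33
f 31 33 32
f 32 33 34
f 32 34 4
f 33 1 2
f 33 2 34
f 34 2 3
f 34 3 4
f 36 35 39
f 36 39 37
f 37 39 40
f 37 40 38
f 39 35 41
f 39 41 40
f 40 41 42
f 40 42 38
f 41 35 43
f 41 43 42
f 42 43 44
f 42 44 38
f 43 35 45
f 43 45 44
f 44 45 46
f 44 46 38
f 45 35 47
f 45 47 46
f 46 47 48
f 46 48 38
f 47 35 49
f 47 49 48
f 48 49 50
f 48 50 38
f 49 35 51
f 49 51 50
f 50 51 52
f 50 52 38
f 51 35 36
f 51 36 52
f 52 36 37
f 52 37 38
f 54 53 56
f 54 56 55
f 56 53 57
f 56 57 55
f 57 53 58
f 57 58 55
f 58 53 59
f 58 59 55
f 59 53 60
f 59 60 55
f 60 53 61
f 60 61 55
f 61 53 62
f 61 62 55
f 62 53 54
f 62 54 55
f 63 74 68
f 63 68 64
f 63 64 70
f 63 70 73
f 63 73 74
f 64 68 72
f 68 74 67
f 74 73 65
f 73 70 69
f 70 64 71
f 66 72 67
f 66 67 65
f 66 65 69
f 66 69 71
f 66 71 72
f 67 72 68
f 65 67 74
f 69 65 73
f 71 69 70
f 72 71 64
f 76 75 79
f 76 79 77
f 77 79 80
f 77 80 78
f 79 75 81
f 79 81 80
f 80 81 82
f 80 82 78
f 81 75 83
f 81 83 82
f 82 83 84
f 82 84 78
f 83 75 85
f 83 85 84
f 84 85 86
f 84 86 78
f 85 75 87
f 85 87 86
f 86 87 88
f 86 88 78
f 87 75 89
f 87 89 88
f 88 89 90
f 88 90 78
f 89 75 91
f 89 91 90
f 90 91 92
f 90 92 78
f 91 75 93
f 91 93 92
f 92 93 94
f 92 94 78
f 93 75 95
f 93 95 94
f 94 95 96
f 94 96 78
f 95 75 97
f 95 97 96
f 96 97 98
f 96 98 78
f 97 75 99
f 97 99 98
f 98 99 100
f 98 100 78
f 99 75 76
f 99 76 100
f 100 76 77
f 100 77 78

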